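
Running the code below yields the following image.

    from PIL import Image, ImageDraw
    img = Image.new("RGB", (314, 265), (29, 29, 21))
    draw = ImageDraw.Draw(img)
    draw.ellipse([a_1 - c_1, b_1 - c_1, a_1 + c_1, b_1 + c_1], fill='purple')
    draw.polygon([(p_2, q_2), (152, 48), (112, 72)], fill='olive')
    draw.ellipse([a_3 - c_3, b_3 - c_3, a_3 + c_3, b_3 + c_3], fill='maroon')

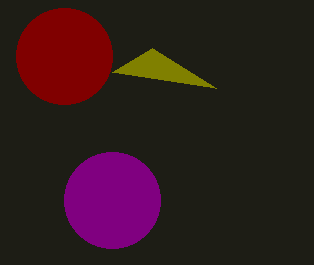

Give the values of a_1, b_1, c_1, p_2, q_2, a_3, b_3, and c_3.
a_1 = 112; b_1 = 200; c_1 = 48; p_2 = 216; q_2 = 88; a_3 = 64; b_3 = 56; c_3 = 48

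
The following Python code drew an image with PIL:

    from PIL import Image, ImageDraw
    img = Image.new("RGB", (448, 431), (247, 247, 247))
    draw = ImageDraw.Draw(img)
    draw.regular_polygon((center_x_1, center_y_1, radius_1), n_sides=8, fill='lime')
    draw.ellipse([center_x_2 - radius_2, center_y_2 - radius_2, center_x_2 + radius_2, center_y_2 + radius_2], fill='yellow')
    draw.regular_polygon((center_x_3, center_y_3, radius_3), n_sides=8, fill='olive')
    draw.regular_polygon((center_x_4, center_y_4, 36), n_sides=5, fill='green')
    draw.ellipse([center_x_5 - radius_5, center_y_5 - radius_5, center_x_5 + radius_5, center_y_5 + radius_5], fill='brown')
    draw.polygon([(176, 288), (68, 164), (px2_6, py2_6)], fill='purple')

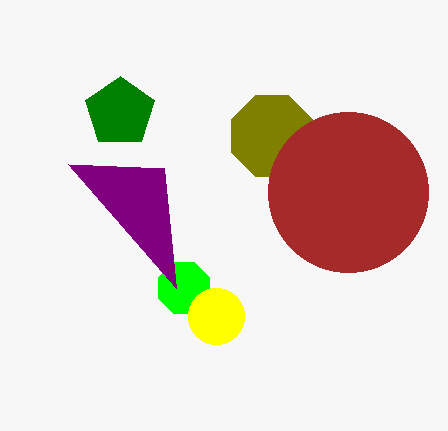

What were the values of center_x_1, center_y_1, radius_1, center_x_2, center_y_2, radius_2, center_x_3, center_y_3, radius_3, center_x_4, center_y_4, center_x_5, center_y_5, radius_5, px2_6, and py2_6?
center_x_1 = 184, center_y_1 = 288, radius_1 = 28, center_x_2 = 216, center_y_2 = 316, radius_2 = 28, center_x_3 = 272, center_y_3 = 136, radius_3 = 44, center_x_4 = 120, center_y_4 = 112, center_x_5 = 348, center_y_5 = 192, radius_5 = 80, px2_6 = 164, py2_6 = 168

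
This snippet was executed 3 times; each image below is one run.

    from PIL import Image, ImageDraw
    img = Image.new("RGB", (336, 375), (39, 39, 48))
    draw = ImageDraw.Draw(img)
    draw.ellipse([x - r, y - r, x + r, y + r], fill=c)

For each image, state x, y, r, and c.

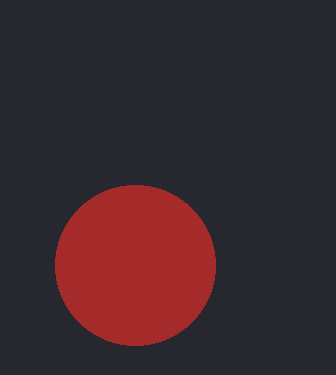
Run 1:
x = 135, y = 265, r = 80, c = 'brown'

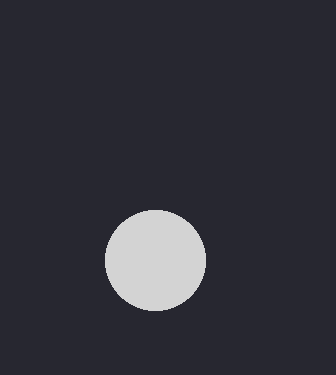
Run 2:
x = 155; y = 260; r = 50; c = 'lightgray'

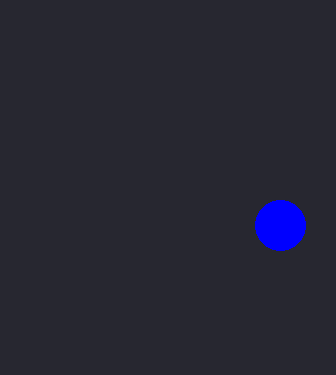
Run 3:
x = 280
y = 225
r = 25
c = 'blue'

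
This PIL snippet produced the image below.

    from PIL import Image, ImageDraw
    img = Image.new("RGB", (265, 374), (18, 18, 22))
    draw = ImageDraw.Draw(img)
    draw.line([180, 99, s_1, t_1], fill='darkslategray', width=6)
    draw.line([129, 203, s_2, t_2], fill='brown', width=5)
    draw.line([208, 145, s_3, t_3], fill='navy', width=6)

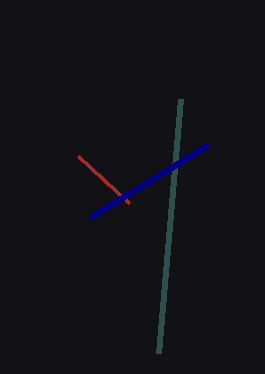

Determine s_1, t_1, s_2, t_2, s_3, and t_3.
s_1 = 158
t_1 = 353
s_2 = 78
t_2 = 156
s_3 = 89
t_3 = 218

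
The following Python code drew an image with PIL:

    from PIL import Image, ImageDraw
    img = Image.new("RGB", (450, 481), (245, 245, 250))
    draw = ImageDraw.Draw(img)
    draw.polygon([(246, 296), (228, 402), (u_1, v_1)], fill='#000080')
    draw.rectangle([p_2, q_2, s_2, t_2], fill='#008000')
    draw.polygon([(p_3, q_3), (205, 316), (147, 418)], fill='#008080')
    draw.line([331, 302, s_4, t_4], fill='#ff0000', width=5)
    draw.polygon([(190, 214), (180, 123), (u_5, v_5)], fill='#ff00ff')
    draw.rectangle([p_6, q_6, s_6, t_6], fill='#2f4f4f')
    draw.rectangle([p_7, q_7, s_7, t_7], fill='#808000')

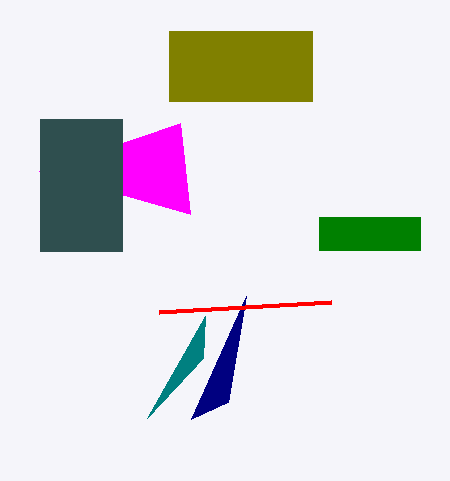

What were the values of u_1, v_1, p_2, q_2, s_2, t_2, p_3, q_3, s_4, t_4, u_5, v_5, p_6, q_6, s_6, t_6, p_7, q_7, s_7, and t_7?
u_1 = 191
v_1 = 419
p_2 = 319
q_2 = 217
s_2 = 420
t_2 = 250
p_3 = 203
q_3 = 358
s_4 = 159
t_4 = 312
u_5 = 39
v_5 = 171
p_6 = 40
q_6 = 119
s_6 = 122
t_6 = 251
p_7 = 169
q_7 = 31
s_7 = 312
t_7 = 101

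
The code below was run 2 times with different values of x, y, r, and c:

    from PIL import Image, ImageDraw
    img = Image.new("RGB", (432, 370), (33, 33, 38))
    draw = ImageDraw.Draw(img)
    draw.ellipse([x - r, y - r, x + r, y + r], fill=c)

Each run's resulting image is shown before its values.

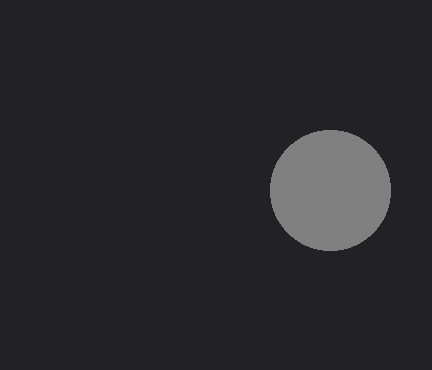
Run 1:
x = 330
y = 190
r = 60
c = 'gray'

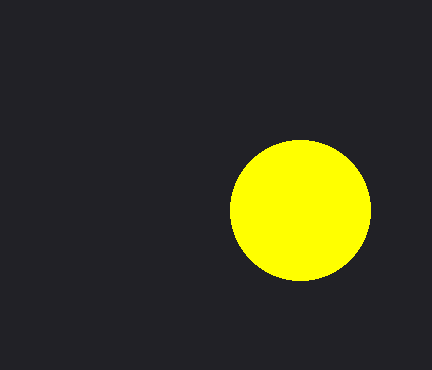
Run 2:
x = 300; y = 210; r = 70; c = 'yellow'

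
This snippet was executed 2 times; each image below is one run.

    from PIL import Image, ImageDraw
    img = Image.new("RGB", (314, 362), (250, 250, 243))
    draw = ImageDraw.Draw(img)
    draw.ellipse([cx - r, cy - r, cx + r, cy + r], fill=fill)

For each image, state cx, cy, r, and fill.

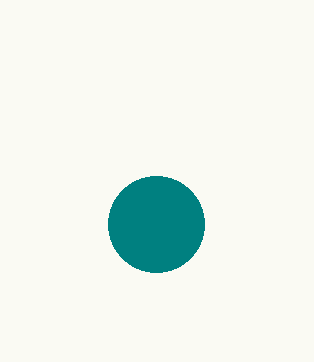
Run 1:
cx = 156
cy = 224
r = 48
fill = 'teal'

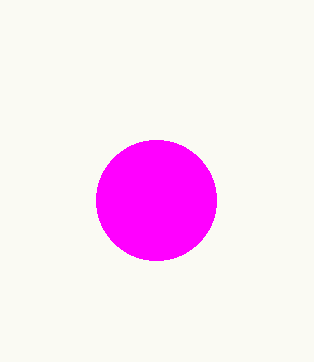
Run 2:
cx = 156; cy = 200; r = 60; fill = 'magenta'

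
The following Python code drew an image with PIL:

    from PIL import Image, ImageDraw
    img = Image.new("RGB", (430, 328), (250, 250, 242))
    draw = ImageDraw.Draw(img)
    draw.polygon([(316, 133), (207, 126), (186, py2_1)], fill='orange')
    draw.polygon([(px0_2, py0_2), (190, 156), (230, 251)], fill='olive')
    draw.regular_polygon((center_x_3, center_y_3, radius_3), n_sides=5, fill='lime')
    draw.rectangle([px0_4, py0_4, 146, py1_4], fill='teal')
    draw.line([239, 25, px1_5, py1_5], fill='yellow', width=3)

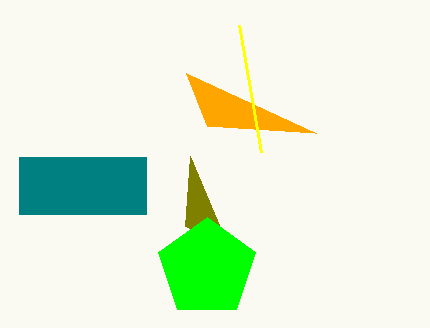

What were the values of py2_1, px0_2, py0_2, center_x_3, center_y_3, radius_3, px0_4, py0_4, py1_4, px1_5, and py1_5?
py2_1 = 73, px0_2 = 185, py0_2 = 226, center_x_3 = 207, center_y_3 = 268, radius_3 = 51, px0_4 = 19, py0_4 = 157, py1_4 = 214, px1_5 = 261, py1_5 = 152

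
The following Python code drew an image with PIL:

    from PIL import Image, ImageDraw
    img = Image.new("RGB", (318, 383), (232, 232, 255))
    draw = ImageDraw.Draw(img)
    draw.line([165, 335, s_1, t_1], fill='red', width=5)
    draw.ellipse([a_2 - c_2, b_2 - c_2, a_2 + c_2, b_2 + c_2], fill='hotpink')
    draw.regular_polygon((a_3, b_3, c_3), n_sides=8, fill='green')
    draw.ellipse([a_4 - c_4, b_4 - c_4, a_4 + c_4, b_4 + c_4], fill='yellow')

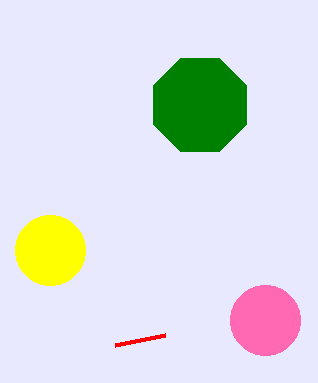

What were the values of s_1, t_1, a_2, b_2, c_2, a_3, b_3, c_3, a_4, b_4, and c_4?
s_1 = 115, t_1 = 345, a_2 = 265, b_2 = 320, c_2 = 35, a_3 = 200, b_3 = 105, c_3 = 50, a_4 = 50, b_4 = 250, c_4 = 35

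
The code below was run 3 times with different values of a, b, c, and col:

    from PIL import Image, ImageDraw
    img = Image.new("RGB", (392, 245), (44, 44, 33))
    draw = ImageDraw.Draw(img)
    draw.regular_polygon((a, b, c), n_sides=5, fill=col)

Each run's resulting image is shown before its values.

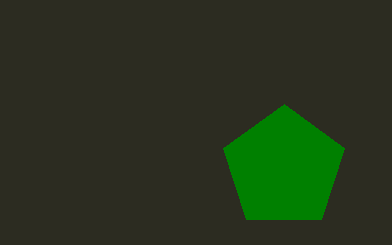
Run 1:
a = 284; b = 168; c = 64; col = 'green'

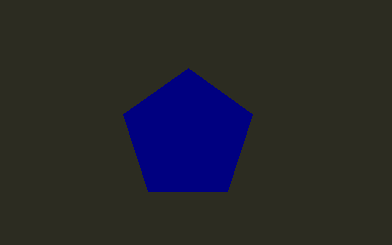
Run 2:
a = 188; b = 136; c = 68; col = 'navy'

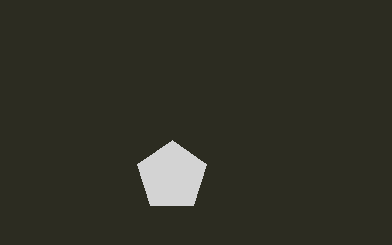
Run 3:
a = 172, b = 176, c = 36, col = 'lightgray'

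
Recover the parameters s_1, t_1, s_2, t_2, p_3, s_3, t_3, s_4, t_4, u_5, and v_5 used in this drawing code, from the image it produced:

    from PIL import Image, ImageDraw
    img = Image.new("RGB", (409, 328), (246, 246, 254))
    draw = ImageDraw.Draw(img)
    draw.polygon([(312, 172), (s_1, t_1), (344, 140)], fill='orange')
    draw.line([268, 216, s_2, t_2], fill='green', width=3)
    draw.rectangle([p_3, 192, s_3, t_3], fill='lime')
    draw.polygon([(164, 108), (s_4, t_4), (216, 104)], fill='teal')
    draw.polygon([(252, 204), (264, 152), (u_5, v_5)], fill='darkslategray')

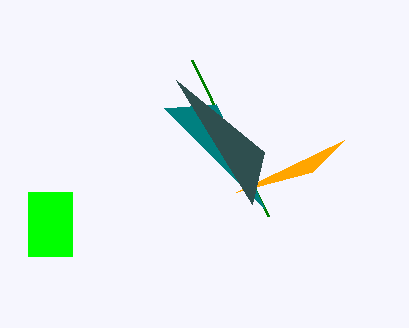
s_1 = 236, t_1 = 192, s_2 = 192, t_2 = 60, p_3 = 28, s_3 = 72, t_3 = 256, s_4 = 264, t_4 = 208, u_5 = 176, v_5 = 80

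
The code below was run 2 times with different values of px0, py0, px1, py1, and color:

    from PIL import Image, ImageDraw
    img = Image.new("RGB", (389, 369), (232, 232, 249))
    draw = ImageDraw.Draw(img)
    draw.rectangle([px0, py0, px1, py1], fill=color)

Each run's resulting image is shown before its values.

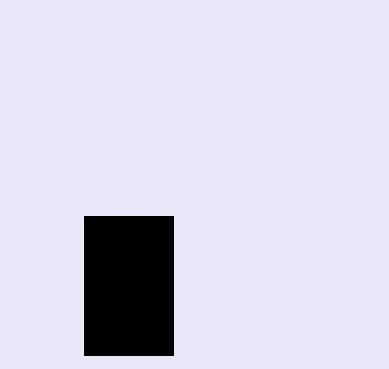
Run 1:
px0 = 84; py0 = 216; px1 = 173; py1 = 355; color = 'black'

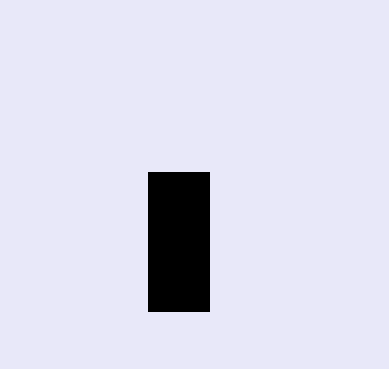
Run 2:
px0 = 148, py0 = 172, px1 = 209, py1 = 311, color = 'black'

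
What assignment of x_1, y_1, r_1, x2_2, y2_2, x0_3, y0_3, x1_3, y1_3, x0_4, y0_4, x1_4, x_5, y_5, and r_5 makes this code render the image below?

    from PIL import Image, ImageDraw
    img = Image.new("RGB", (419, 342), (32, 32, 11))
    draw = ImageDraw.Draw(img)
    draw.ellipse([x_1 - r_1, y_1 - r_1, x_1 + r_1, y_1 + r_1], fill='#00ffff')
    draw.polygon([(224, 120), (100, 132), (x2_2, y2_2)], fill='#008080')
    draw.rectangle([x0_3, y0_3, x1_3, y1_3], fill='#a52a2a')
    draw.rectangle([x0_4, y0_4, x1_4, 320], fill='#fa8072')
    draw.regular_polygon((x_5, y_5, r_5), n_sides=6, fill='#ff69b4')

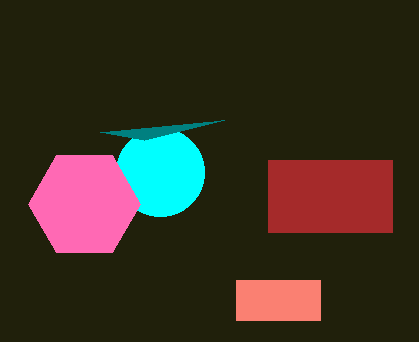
x_1 = 160, y_1 = 172, r_1 = 44, x2_2 = 144, y2_2 = 140, x0_3 = 268, y0_3 = 160, x1_3 = 392, y1_3 = 232, x0_4 = 236, y0_4 = 280, x1_4 = 320, x_5 = 84, y_5 = 204, r_5 = 56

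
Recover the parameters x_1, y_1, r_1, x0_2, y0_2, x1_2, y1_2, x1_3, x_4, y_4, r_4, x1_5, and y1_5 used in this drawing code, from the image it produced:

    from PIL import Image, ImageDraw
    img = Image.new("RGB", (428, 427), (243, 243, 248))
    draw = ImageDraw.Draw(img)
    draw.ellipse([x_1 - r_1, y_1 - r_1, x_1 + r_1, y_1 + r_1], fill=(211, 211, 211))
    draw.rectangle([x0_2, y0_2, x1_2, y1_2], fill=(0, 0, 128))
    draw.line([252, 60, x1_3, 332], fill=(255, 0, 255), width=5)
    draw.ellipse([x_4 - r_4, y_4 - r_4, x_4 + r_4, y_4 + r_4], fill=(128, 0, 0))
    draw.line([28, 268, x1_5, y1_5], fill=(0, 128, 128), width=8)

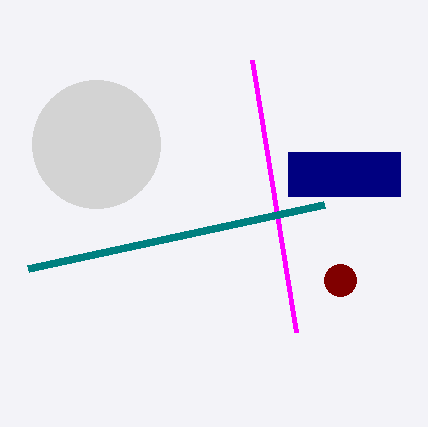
x_1 = 96, y_1 = 144, r_1 = 64, x0_2 = 288, y0_2 = 152, x1_2 = 400, y1_2 = 196, x1_3 = 296, x_4 = 340, y_4 = 280, r_4 = 16, x1_5 = 324, y1_5 = 204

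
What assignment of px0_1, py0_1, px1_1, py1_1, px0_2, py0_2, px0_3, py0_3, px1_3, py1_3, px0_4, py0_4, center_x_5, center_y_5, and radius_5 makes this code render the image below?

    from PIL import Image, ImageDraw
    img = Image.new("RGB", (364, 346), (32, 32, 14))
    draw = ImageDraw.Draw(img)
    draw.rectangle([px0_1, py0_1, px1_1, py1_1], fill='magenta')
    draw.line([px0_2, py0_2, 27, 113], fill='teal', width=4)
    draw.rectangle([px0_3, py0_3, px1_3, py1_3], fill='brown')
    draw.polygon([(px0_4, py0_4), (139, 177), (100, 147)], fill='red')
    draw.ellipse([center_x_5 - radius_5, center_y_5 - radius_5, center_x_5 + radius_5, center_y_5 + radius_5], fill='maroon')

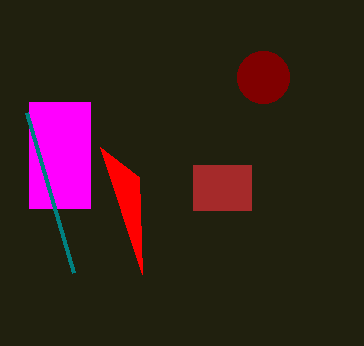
px0_1 = 29
py0_1 = 102
px1_1 = 90
py1_1 = 208
px0_2 = 74
py0_2 = 273
px0_3 = 193
py0_3 = 165
px1_3 = 251
py1_3 = 210
px0_4 = 142
py0_4 = 274
center_x_5 = 263
center_y_5 = 77
radius_5 = 26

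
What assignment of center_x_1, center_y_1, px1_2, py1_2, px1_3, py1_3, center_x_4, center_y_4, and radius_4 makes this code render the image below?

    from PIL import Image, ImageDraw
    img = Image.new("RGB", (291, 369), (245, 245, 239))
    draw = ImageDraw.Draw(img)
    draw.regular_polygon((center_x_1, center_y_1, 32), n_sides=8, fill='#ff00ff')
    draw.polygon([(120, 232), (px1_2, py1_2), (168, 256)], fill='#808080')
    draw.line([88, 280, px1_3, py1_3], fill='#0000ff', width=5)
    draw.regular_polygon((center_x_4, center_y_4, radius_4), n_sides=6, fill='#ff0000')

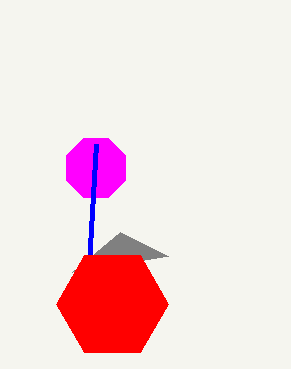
center_x_1 = 96; center_y_1 = 168; px1_2 = 72; py1_2 = 272; px1_3 = 96; py1_3 = 144; center_x_4 = 112; center_y_4 = 304; radius_4 = 56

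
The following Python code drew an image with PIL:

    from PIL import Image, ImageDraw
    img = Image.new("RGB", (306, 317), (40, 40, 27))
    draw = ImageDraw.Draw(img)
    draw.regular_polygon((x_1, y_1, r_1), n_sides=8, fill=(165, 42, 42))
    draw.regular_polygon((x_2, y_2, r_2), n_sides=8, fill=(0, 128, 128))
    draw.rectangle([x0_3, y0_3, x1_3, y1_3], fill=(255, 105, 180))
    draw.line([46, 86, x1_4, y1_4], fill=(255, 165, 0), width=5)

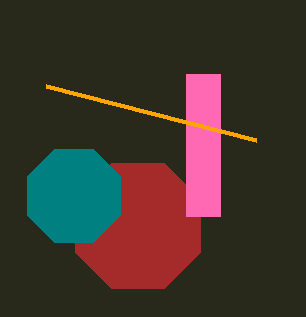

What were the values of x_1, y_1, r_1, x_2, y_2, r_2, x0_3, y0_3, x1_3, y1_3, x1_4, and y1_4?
x_1 = 138
y_1 = 226
r_1 = 68
x_2 = 74
y_2 = 196
r_2 = 50
x0_3 = 186
y0_3 = 74
x1_3 = 220
y1_3 = 216
x1_4 = 256
y1_4 = 140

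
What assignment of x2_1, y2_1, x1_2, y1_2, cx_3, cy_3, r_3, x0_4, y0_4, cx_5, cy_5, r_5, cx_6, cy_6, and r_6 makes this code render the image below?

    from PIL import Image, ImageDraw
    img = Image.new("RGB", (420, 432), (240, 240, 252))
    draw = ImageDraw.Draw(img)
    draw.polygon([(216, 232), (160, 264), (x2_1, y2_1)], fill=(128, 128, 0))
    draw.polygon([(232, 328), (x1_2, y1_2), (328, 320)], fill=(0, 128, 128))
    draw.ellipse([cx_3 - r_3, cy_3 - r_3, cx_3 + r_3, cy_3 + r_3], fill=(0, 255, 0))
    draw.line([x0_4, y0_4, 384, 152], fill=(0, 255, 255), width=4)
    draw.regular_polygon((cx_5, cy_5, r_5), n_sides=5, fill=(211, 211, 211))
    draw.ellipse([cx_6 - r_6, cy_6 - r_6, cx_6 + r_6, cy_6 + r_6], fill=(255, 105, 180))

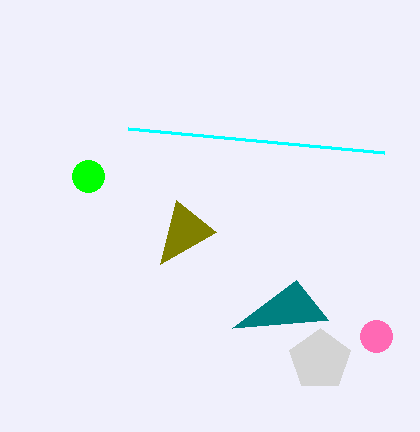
x2_1 = 176
y2_1 = 200
x1_2 = 296
y1_2 = 280
cx_3 = 88
cy_3 = 176
r_3 = 16
x0_4 = 128
y0_4 = 128
cx_5 = 320
cy_5 = 360
r_5 = 32
cx_6 = 376
cy_6 = 336
r_6 = 16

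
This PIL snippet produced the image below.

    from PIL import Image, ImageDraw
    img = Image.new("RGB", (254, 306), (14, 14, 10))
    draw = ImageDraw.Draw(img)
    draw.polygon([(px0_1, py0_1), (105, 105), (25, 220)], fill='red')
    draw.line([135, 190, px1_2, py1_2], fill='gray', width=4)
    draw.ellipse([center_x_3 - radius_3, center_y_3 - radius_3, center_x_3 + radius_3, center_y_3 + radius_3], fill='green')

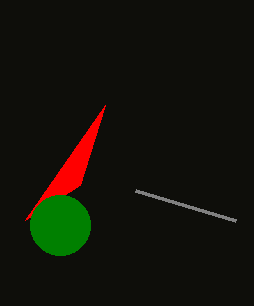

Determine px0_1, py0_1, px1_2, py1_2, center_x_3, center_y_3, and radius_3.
px0_1 = 80, py0_1 = 185, px1_2 = 235, py1_2 = 220, center_x_3 = 60, center_y_3 = 225, radius_3 = 30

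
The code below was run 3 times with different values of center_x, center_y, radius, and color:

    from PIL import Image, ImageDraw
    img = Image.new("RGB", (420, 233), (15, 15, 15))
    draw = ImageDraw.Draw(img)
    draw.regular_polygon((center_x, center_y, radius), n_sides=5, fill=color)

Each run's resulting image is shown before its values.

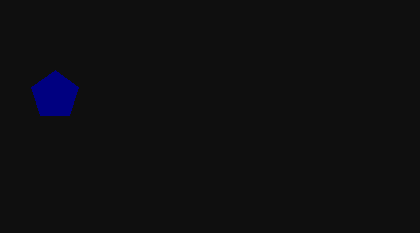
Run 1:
center_x = 55; center_y = 95; radius = 25; color = 'navy'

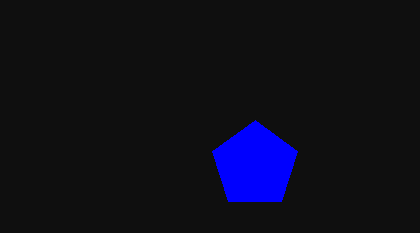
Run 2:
center_x = 255, center_y = 165, radius = 45, color = 'blue'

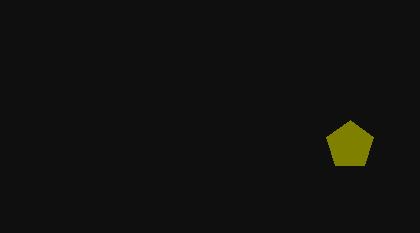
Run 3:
center_x = 350; center_y = 145; radius = 25; color = 'olive'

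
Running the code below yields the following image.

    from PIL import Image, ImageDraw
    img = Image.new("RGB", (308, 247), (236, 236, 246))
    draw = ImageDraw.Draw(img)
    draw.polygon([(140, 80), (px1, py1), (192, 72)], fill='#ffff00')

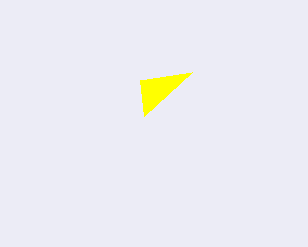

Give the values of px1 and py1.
px1 = 144, py1 = 116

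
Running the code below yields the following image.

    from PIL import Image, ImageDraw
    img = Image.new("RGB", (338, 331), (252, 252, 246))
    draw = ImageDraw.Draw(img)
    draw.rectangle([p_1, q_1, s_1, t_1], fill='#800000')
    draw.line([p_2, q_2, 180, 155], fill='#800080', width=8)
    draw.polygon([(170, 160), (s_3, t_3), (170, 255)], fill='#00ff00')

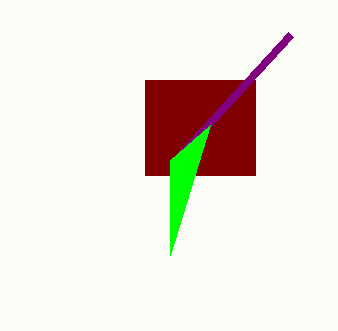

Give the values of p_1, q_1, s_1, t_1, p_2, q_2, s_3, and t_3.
p_1 = 145
q_1 = 80
s_1 = 255
t_1 = 175
p_2 = 290
q_2 = 35
s_3 = 210
t_3 = 125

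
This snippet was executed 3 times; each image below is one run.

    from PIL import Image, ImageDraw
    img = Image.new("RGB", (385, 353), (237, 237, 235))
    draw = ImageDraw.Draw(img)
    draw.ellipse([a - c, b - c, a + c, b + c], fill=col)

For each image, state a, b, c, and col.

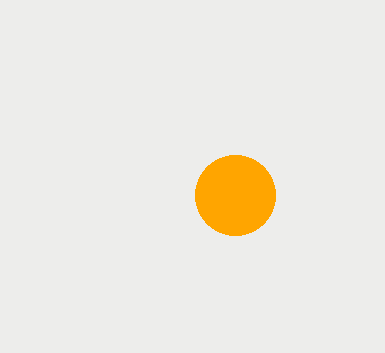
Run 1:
a = 235
b = 195
c = 40
col = 'orange'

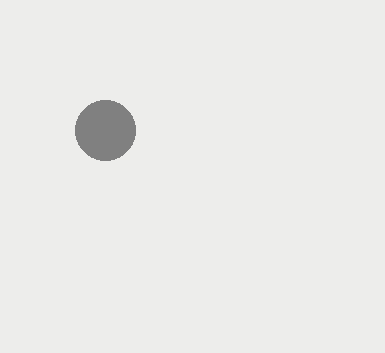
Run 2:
a = 105; b = 130; c = 30; col = 'gray'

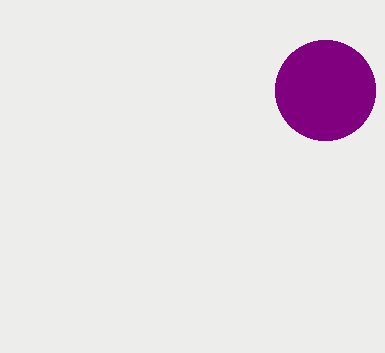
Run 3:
a = 325, b = 90, c = 50, col = 'purple'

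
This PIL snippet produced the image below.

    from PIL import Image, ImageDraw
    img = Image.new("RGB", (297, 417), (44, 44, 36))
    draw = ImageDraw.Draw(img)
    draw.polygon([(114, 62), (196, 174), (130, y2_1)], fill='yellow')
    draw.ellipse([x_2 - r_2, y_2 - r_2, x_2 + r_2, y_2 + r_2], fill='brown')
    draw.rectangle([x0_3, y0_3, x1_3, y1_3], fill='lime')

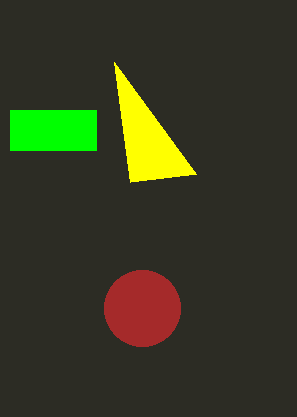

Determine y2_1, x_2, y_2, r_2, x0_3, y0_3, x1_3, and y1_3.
y2_1 = 182
x_2 = 142
y_2 = 308
r_2 = 38
x0_3 = 10
y0_3 = 110
x1_3 = 96
y1_3 = 150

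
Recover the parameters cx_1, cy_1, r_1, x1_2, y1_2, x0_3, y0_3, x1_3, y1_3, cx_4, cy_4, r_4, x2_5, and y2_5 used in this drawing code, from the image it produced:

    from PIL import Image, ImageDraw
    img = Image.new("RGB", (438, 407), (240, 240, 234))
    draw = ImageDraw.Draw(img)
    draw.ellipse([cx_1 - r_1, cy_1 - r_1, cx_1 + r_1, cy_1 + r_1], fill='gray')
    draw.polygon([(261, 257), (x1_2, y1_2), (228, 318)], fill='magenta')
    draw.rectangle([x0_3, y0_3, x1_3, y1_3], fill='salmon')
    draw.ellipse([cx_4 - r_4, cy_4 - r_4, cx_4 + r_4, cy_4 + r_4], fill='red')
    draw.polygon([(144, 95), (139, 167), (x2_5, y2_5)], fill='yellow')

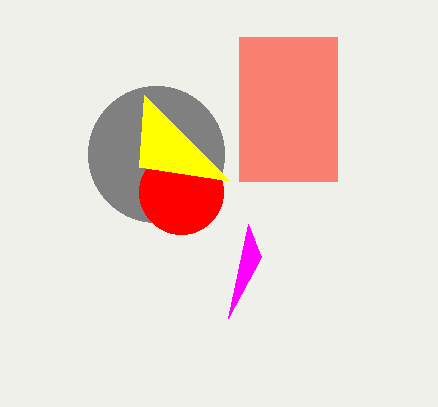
cx_1 = 156
cy_1 = 154
r_1 = 68
x1_2 = 248
y1_2 = 224
x0_3 = 239
y0_3 = 37
x1_3 = 337
y1_3 = 181
cx_4 = 181
cy_4 = 192
r_4 = 42
x2_5 = 230
y2_5 = 181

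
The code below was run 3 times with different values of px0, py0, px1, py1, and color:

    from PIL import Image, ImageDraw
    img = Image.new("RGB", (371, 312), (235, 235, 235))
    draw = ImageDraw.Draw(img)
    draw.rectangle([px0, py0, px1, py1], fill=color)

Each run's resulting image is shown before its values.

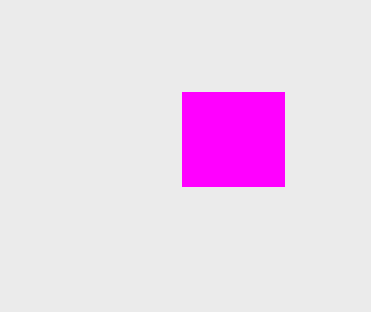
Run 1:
px0 = 182, py0 = 92, px1 = 284, py1 = 186, color = 'magenta'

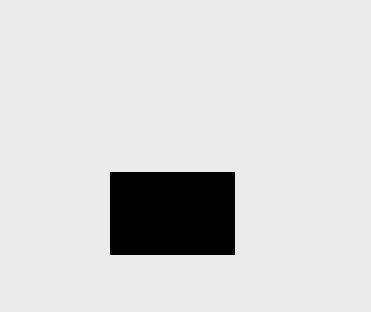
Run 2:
px0 = 110, py0 = 172, px1 = 234, py1 = 254, color = 'black'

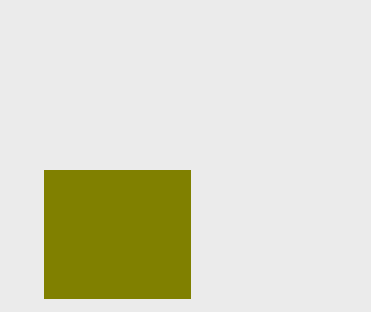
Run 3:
px0 = 44; py0 = 170; px1 = 190; py1 = 298; color = 'olive'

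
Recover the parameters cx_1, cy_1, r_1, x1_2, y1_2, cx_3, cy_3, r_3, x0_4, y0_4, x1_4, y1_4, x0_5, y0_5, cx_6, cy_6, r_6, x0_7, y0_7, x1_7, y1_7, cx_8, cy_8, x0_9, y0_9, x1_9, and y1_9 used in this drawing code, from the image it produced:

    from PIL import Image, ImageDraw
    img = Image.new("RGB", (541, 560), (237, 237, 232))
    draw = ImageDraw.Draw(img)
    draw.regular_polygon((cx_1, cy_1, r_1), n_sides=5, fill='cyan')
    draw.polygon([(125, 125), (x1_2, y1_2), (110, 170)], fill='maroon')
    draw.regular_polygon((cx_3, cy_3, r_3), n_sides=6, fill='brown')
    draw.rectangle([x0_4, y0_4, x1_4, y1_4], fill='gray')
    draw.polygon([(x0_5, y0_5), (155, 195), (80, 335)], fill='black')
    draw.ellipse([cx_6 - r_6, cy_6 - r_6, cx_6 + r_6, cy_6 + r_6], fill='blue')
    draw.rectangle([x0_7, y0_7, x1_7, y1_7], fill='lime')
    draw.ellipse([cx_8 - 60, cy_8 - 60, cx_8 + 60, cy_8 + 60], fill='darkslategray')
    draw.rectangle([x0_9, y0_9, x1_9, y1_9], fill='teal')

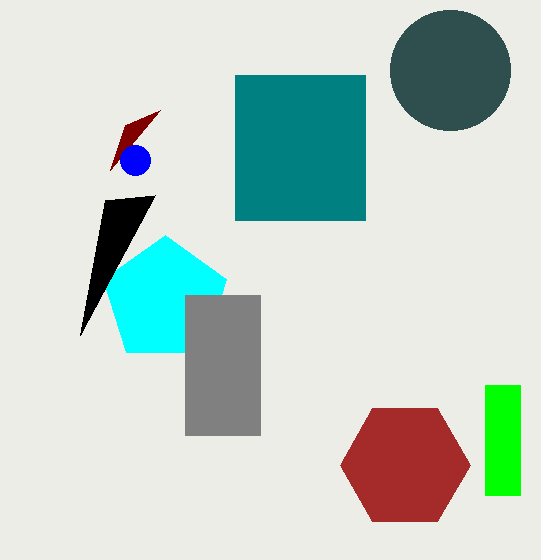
cx_1 = 165
cy_1 = 300
r_1 = 65
x1_2 = 160
y1_2 = 110
cx_3 = 405
cy_3 = 465
r_3 = 65
x0_4 = 185
y0_4 = 295
x1_4 = 260
y1_4 = 435
x0_5 = 105
y0_5 = 200
cx_6 = 135
cy_6 = 160
r_6 = 15
x0_7 = 485
y0_7 = 385
x1_7 = 520
y1_7 = 495
cx_8 = 450
cy_8 = 70
x0_9 = 235
y0_9 = 75
x1_9 = 365
y1_9 = 220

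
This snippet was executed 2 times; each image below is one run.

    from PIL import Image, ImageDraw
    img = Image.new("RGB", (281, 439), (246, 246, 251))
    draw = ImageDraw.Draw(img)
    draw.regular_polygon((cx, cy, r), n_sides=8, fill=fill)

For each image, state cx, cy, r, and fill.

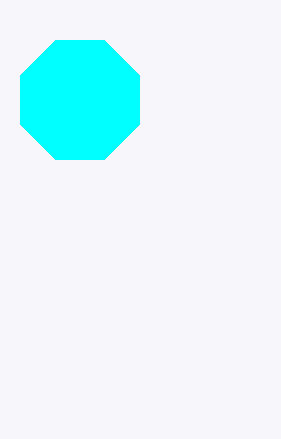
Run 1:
cx = 80
cy = 100
r = 64
fill = 'cyan'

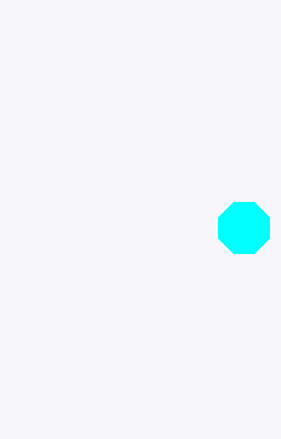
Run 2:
cx = 244, cy = 228, r = 28, fill = 'cyan'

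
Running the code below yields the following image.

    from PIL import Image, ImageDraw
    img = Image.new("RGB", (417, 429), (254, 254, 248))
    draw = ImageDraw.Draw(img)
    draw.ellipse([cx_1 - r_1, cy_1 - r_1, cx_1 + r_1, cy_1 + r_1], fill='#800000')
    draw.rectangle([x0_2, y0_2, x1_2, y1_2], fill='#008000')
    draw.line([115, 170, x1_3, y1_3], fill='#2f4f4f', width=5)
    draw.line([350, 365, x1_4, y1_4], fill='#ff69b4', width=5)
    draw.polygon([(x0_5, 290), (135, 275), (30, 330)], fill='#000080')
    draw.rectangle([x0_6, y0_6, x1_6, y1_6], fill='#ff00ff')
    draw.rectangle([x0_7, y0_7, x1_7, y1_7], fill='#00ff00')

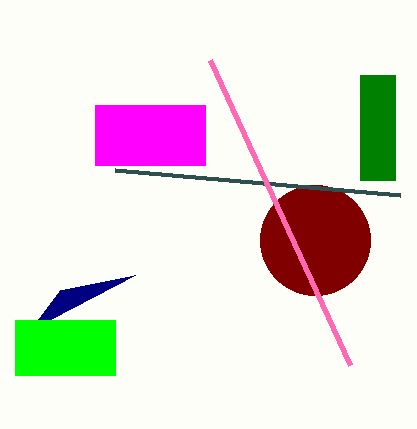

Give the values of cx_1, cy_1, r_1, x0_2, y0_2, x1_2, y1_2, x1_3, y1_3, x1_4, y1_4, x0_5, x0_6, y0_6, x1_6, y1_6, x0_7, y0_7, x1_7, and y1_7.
cx_1 = 315
cy_1 = 240
r_1 = 55
x0_2 = 360
y0_2 = 75
x1_2 = 395
y1_2 = 180
x1_3 = 400
y1_3 = 195
x1_4 = 210
y1_4 = 60
x0_5 = 60
x0_6 = 95
y0_6 = 105
x1_6 = 205
y1_6 = 165
x0_7 = 15
y0_7 = 320
x1_7 = 115
y1_7 = 375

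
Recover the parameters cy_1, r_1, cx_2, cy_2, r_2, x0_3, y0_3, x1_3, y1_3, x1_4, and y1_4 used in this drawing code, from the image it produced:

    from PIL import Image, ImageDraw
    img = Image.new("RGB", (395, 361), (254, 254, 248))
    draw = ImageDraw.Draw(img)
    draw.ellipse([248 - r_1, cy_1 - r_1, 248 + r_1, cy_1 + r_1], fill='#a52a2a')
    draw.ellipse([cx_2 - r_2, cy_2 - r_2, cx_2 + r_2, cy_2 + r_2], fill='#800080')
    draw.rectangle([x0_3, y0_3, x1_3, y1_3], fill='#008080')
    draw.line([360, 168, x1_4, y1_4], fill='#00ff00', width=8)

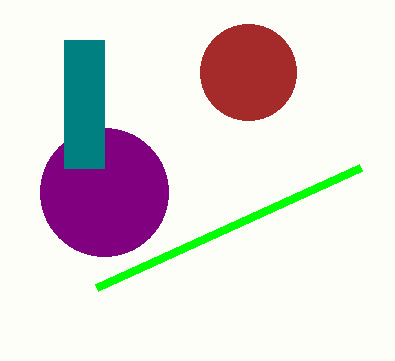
cy_1 = 72, r_1 = 48, cx_2 = 104, cy_2 = 192, r_2 = 64, x0_3 = 64, y0_3 = 40, x1_3 = 104, y1_3 = 168, x1_4 = 96, y1_4 = 288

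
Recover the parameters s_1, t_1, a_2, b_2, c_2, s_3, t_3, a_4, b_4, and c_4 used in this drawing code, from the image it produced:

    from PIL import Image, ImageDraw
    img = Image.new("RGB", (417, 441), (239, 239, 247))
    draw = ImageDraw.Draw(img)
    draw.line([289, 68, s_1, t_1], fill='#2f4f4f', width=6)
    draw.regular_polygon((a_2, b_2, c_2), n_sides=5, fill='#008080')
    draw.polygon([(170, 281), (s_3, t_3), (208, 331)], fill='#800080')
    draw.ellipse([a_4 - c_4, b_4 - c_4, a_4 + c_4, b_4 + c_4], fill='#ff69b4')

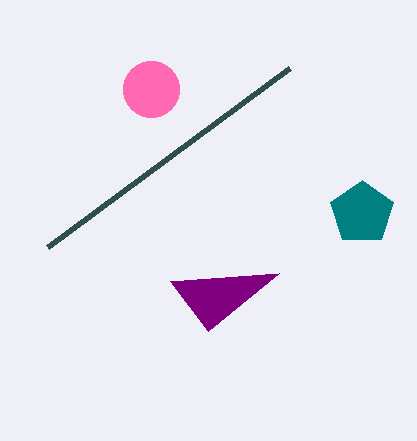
s_1 = 47
t_1 = 247
a_2 = 362
b_2 = 213
c_2 = 33
s_3 = 279
t_3 = 273
a_4 = 151
b_4 = 89
c_4 = 28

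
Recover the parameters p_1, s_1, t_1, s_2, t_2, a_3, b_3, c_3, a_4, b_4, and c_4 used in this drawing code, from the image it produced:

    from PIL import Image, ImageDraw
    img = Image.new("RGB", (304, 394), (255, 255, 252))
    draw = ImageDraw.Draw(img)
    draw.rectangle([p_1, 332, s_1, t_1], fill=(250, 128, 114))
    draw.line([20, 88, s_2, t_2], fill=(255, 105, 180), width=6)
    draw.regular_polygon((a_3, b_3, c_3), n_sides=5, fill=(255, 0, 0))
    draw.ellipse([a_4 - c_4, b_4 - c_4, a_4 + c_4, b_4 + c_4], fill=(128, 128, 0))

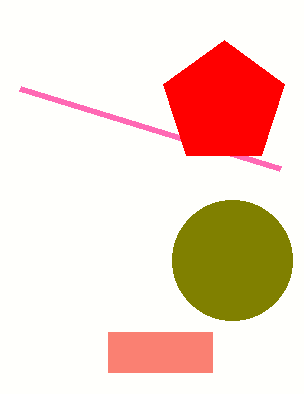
p_1 = 108
s_1 = 212
t_1 = 372
s_2 = 280
t_2 = 168
a_3 = 224
b_3 = 104
c_3 = 64
a_4 = 232
b_4 = 260
c_4 = 60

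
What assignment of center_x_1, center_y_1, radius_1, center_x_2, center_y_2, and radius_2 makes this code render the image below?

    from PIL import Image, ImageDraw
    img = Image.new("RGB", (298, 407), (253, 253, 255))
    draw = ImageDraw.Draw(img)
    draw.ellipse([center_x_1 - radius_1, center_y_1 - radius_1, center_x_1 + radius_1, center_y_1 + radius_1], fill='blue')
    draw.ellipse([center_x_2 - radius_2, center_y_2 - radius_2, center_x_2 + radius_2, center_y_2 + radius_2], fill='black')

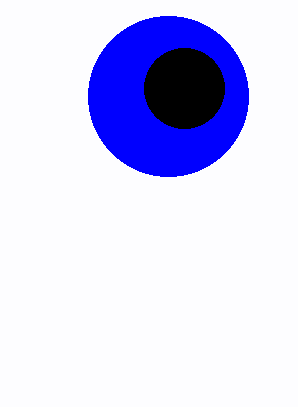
center_x_1 = 168; center_y_1 = 96; radius_1 = 80; center_x_2 = 184; center_y_2 = 88; radius_2 = 40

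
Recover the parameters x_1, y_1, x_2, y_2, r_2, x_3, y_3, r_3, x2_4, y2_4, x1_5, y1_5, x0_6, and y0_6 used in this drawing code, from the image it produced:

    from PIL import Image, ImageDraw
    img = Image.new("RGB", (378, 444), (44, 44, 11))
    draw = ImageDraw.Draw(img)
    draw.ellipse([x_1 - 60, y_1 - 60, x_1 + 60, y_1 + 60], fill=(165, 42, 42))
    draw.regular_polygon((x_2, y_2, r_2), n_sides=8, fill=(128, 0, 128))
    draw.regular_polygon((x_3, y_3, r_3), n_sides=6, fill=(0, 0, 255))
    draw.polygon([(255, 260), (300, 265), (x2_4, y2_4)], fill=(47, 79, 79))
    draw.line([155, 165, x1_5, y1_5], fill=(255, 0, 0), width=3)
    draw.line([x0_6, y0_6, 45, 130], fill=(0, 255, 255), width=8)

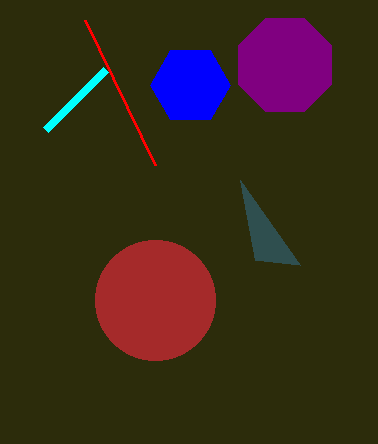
x_1 = 155
y_1 = 300
x_2 = 285
y_2 = 65
r_2 = 50
x_3 = 190
y_3 = 85
r_3 = 40
x2_4 = 240
y2_4 = 180
x1_5 = 85
y1_5 = 20
x0_6 = 105
y0_6 = 70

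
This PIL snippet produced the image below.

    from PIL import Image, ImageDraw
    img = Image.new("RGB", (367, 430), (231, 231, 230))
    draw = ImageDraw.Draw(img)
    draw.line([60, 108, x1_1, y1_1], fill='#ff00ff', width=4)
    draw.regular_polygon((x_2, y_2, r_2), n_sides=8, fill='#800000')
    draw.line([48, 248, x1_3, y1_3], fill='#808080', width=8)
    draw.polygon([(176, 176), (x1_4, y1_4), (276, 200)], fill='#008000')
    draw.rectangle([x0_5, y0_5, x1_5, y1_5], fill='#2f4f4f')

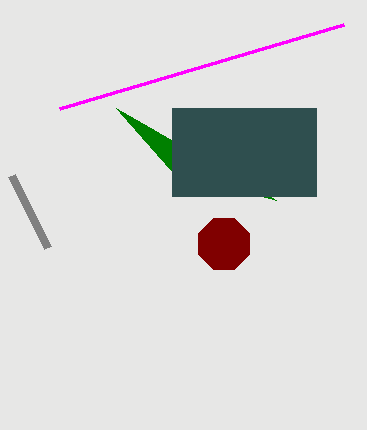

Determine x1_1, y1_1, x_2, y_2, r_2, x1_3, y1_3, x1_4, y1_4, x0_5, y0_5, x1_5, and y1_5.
x1_1 = 344; y1_1 = 24; x_2 = 224; y_2 = 244; r_2 = 28; x1_3 = 12; y1_3 = 176; x1_4 = 116; y1_4 = 108; x0_5 = 172; y0_5 = 108; x1_5 = 316; y1_5 = 196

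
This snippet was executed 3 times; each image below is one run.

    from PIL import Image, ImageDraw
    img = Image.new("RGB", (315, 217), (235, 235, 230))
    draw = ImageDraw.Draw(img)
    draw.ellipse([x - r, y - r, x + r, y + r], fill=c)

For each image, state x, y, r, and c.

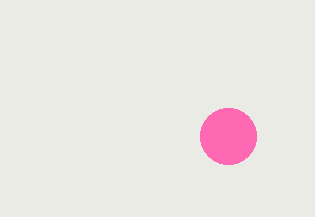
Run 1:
x = 228; y = 136; r = 28; c = 'hotpink'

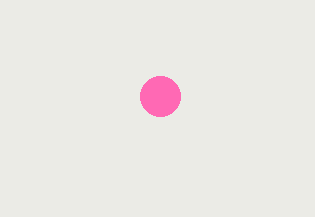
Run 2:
x = 160, y = 96, r = 20, c = 'hotpink'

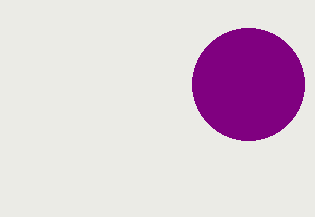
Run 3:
x = 248
y = 84
r = 56
c = 'purple'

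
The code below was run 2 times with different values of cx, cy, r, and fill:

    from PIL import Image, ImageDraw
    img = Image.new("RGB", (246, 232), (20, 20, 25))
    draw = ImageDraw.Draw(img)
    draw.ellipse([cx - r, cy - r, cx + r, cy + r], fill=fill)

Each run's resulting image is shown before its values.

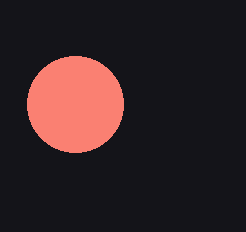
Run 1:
cx = 75; cy = 104; r = 48; fill = 'salmon'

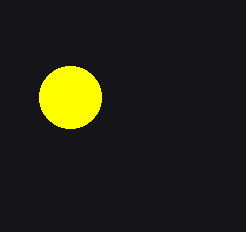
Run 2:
cx = 70
cy = 97
r = 31
fill = 'yellow'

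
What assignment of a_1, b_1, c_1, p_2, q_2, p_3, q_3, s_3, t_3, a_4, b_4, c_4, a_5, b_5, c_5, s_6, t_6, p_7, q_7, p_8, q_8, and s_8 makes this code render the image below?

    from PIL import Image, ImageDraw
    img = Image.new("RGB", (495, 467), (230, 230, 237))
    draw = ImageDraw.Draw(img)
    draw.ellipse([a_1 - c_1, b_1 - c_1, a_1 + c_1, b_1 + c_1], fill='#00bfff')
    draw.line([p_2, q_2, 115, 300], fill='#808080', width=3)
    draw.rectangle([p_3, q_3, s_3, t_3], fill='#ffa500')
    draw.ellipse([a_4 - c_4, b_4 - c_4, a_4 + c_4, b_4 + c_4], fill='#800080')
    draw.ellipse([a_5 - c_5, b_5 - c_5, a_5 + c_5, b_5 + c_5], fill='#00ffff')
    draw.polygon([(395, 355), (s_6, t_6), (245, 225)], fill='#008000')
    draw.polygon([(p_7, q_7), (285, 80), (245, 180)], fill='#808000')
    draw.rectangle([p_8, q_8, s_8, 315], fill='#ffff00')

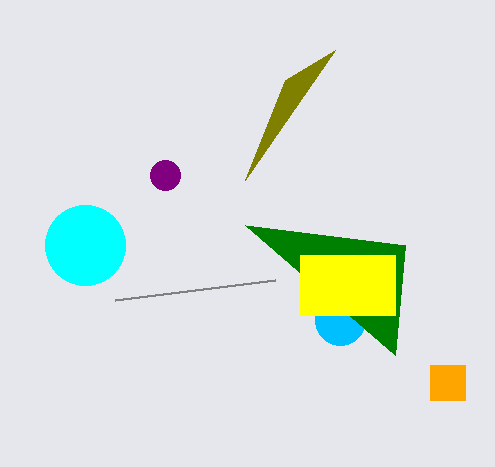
a_1 = 340
b_1 = 320
c_1 = 25
p_2 = 275
q_2 = 280
p_3 = 430
q_3 = 365
s_3 = 465
t_3 = 400
a_4 = 165
b_4 = 175
c_4 = 15
a_5 = 85
b_5 = 245
c_5 = 40
s_6 = 405
t_6 = 245
p_7 = 335
q_7 = 50
p_8 = 300
q_8 = 255
s_8 = 395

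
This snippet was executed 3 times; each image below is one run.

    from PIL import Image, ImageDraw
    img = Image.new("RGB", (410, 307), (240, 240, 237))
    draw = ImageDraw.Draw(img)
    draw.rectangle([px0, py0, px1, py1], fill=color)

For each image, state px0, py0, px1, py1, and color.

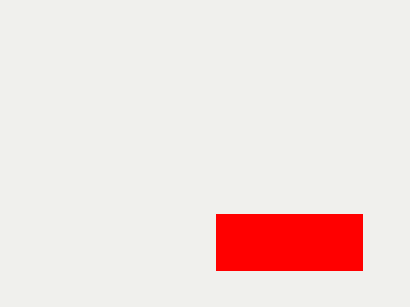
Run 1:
px0 = 216
py0 = 214
px1 = 362
py1 = 270
color = 'red'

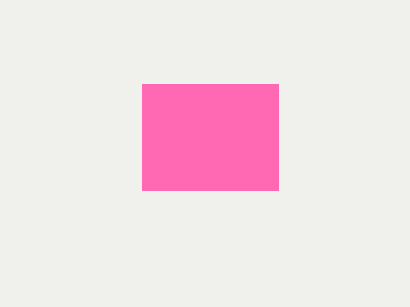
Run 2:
px0 = 142, py0 = 84, px1 = 278, py1 = 190, color = 'hotpink'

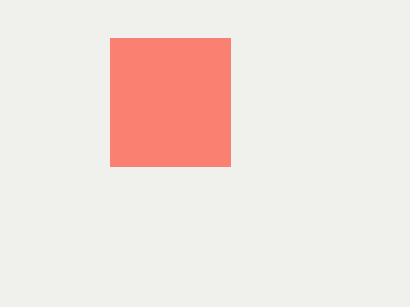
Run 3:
px0 = 110
py0 = 38
px1 = 230
py1 = 166
color = 'salmon'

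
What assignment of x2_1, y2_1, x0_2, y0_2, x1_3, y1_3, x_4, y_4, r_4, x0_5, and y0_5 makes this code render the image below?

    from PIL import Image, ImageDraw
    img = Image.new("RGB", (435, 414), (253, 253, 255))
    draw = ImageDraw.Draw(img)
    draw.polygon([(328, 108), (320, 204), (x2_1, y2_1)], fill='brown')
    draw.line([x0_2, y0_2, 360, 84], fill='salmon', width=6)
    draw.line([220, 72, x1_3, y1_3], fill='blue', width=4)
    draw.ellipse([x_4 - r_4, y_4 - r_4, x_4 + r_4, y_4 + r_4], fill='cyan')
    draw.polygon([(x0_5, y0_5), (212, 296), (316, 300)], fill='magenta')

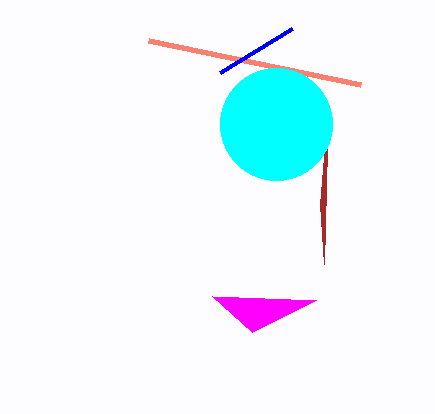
x2_1 = 324
y2_1 = 264
x0_2 = 148
y0_2 = 40
x1_3 = 292
y1_3 = 28
x_4 = 276
y_4 = 124
r_4 = 56
x0_5 = 252
y0_5 = 332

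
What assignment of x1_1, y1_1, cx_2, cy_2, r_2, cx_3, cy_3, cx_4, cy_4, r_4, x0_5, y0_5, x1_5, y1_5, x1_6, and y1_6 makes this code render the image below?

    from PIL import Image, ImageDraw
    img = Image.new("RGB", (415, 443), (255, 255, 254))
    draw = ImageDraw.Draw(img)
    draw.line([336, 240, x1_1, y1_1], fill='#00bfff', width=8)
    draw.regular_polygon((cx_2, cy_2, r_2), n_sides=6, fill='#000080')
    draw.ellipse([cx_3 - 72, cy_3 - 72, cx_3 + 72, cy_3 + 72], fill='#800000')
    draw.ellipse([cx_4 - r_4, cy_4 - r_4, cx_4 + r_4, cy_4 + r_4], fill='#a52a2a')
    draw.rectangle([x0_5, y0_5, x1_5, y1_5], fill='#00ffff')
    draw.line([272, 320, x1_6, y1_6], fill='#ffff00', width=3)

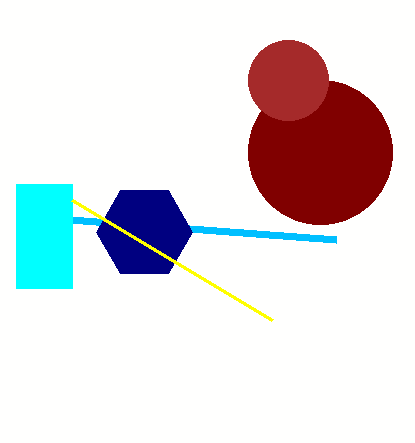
x1_1 = 16, y1_1 = 216, cx_2 = 144, cy_2 = 232, r_2 = 48, cx_3 = 320, cy_3 = 152, cx_4 = 288, cy_4 = 80, r_4 = 40, x0_5 = 16, y0_5 = 184, x1_5 = 72, y1_5 = 288, x1_6 = 72, y1_6 = 200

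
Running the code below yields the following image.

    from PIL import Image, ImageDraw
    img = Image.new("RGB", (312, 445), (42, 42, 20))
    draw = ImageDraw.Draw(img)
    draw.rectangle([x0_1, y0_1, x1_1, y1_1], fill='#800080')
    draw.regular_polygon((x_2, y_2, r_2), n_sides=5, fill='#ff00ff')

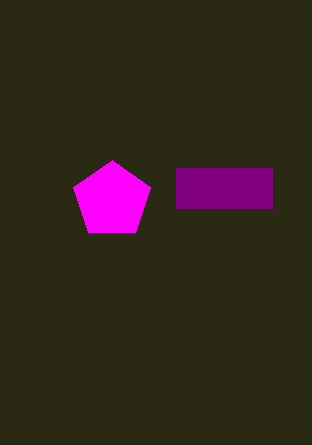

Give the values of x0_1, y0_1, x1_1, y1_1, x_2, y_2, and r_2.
x0_1 = 176
y0_1 = 168
x1_1 = 272
y1_1 = 208
x_2 = 112
y_2 = 200
r_2 = 40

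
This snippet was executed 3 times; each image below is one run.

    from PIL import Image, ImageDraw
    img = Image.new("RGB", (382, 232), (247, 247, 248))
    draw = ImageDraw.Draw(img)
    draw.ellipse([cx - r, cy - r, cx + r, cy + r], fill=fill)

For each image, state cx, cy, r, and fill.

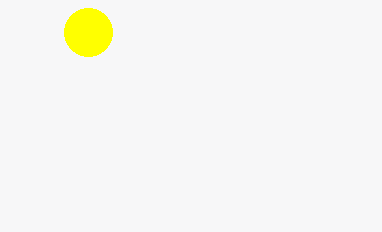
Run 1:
cx = 88, cy = 32, r = 24, fill = 'yellow'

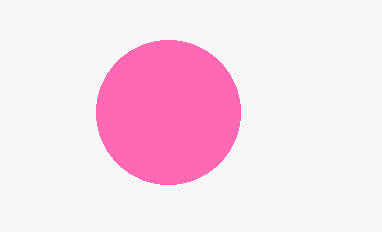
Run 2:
cx = 168, cy = 112, r = 72, fill = 'hotpink'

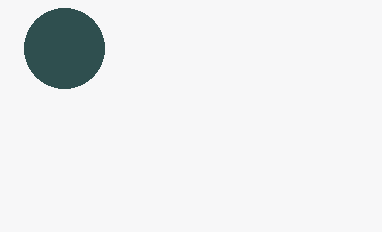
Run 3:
cx = 64; cy = 48; r = 40; fill = 'darkslategray'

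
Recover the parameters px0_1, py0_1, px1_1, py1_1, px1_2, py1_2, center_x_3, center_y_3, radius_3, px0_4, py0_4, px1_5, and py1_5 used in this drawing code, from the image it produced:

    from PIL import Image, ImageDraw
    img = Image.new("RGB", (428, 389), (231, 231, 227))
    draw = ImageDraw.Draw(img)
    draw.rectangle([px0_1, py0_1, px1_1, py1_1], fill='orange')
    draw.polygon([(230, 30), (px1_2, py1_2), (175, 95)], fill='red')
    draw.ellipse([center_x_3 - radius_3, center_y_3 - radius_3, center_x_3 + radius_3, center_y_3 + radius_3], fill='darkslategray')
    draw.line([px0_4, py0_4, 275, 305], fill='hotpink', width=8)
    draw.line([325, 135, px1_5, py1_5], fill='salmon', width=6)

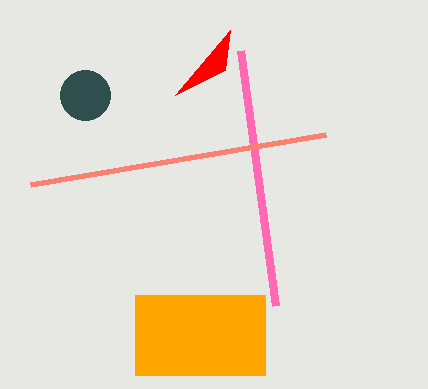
px0_1 = 135; py0_1 = 295; px1_1 = 265; py1_1 = 375; px1_2 = 225; py1_2 = 70; center_x_3 = 85; center_y_3 = 95; radius_3 = 25; px0_4 = 240; py0_4 = 50; px1_5 = 30; py1_5 = 185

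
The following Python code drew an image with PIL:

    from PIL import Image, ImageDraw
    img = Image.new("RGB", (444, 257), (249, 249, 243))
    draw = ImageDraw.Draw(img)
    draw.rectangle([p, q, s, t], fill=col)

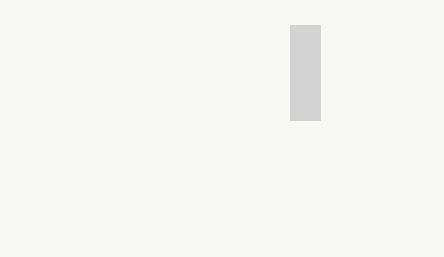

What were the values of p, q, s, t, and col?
p = 290
q = 25
s = 320
t = 120
col = 'lightgray'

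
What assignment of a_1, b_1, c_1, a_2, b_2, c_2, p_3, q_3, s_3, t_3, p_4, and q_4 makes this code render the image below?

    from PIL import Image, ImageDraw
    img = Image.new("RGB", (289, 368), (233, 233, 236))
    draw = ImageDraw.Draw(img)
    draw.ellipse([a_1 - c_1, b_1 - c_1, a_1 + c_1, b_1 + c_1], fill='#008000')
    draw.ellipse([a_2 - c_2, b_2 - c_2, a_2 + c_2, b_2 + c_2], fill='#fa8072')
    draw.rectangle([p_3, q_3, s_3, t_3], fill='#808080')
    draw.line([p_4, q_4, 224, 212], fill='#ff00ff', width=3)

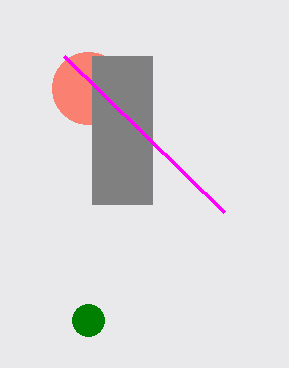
a_1 = 88, b_1 = 320, c_1 = 16, a_2 = 88, b_2 = 88, c_2 = 36, p_3 = 92, q_3 = 56, s_3 = 152, t_3 = 204, p_4 = 64, q_4 = 56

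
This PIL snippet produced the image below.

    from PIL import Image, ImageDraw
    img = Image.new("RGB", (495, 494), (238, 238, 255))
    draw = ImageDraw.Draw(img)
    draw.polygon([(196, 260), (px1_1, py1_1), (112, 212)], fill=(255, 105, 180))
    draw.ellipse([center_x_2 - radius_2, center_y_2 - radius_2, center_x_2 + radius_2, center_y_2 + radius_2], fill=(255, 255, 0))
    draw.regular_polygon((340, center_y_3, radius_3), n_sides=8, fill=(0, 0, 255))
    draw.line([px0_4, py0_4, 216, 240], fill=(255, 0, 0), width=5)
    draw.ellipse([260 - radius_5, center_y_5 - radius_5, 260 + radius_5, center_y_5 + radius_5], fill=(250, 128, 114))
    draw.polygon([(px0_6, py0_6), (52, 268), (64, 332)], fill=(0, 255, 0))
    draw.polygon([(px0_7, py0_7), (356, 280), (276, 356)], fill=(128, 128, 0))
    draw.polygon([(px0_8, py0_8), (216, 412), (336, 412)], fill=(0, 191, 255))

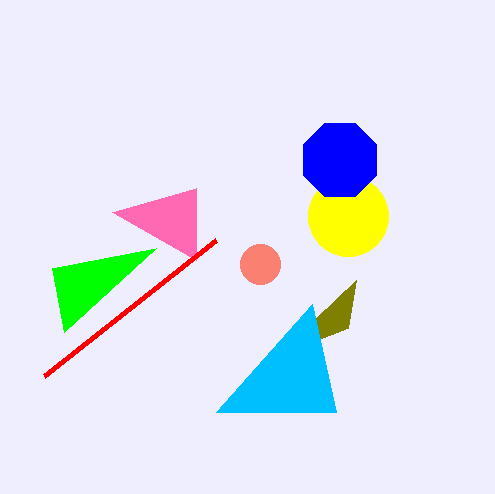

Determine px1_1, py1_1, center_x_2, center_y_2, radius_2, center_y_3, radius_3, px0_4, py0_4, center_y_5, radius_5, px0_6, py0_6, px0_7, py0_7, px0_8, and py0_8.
px1_1 = 196, py1_1 = 188, center_x_2 = 348, center_y_2 = 216, radius_2 = 40, center_y_3 = 160, radius_3 = 40, px0_4 = 44, py0_4 = 376, center_y_5 = 264, radius_5 = 20, px0_6 = 156, py0_6 = 248, px0_7 = 348, py0_7 = 328, px0_8 = 312, py0_8 = 304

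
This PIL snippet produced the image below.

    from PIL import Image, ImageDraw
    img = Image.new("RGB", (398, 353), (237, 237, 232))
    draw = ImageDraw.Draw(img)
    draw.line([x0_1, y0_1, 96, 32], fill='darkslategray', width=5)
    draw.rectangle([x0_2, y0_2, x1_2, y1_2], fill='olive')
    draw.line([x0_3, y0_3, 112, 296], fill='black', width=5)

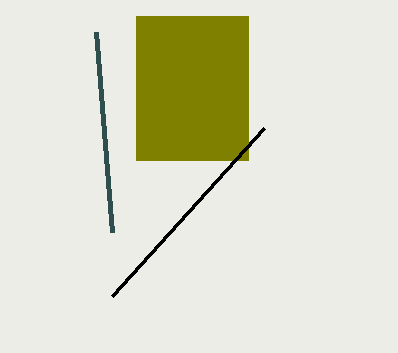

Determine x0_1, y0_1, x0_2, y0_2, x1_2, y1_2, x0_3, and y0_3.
x0_1 = 112, y0_1 = 232, x0_2 = 136, y0_2 = 16, x1_2 = 248, y1_2 = 160, x0_3 = 264, y0_3 = 128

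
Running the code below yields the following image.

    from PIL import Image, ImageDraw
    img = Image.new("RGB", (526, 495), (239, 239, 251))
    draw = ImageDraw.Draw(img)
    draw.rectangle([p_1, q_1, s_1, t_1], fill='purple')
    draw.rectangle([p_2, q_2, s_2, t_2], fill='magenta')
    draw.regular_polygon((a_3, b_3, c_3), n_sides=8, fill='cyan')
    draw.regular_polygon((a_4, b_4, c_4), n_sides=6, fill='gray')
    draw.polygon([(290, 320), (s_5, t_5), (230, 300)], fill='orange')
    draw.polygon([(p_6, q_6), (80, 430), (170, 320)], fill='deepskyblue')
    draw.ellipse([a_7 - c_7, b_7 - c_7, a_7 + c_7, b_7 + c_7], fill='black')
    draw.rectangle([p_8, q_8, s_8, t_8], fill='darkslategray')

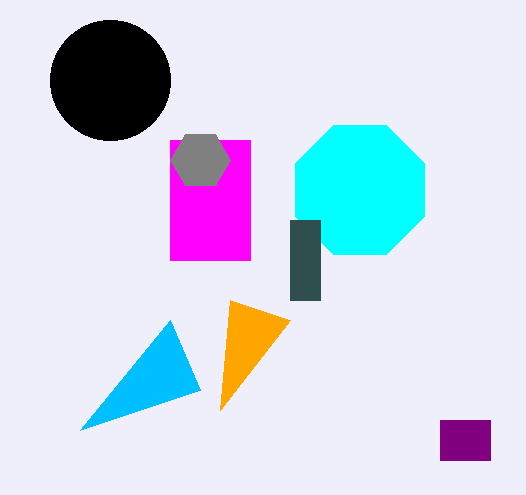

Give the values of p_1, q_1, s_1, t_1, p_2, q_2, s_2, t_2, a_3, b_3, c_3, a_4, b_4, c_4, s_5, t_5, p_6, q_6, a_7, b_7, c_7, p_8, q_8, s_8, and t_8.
p_1 = 440
q_1 = 420
s_1 = 490
t_1 = 460
p_2 = 170
q_2 = 140
s_2 = 250
t_2 = 260
a_3 = 360
b_3 = 190
c_3 = 70
a_4 = 200
b_4 = 160
c_4 = 30
s_5 = 220
t_5 = 410
p_6 = 200
q_6 = 390
a_7 = 110
b_7 = 80
c_7 = 60
p_8 = 290
q_8 = 220
s_8 = 320
t_8 = 300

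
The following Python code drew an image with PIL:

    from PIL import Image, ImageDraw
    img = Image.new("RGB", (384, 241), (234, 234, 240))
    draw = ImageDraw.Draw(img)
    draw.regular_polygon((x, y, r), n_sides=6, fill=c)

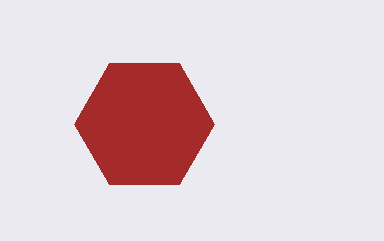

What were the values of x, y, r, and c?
x = 144
y = 124
r = 70
c = 'brown'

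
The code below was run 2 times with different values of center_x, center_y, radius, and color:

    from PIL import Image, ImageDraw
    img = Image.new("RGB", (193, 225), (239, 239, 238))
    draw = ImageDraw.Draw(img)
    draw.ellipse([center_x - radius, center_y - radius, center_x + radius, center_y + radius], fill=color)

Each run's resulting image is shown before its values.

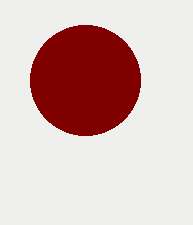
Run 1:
center_x = 85; center_y = 80; radius = 55; color = 'maroon'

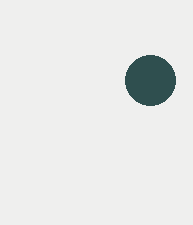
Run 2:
center_x = 150, center_y = 80, radius = 25, color = 'darkslategray'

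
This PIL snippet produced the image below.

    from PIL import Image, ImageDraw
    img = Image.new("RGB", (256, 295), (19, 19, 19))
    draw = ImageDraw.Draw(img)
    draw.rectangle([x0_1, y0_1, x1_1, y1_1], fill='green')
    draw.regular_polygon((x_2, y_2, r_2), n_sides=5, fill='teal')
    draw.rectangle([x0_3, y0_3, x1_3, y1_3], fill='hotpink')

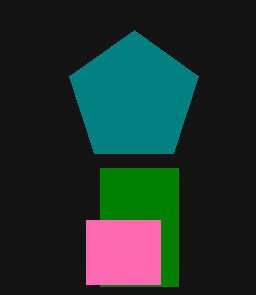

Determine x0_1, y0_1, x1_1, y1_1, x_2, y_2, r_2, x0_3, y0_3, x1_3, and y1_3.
x0_1 = 100, y0_1 = 168, x1_1 = 178, y1_1 = 286, x_2 = 134, y_2 = 98, r_2 = 68, x0_3 = 86, y0_3 = 220, x1_3 = 160, y1_3 = 284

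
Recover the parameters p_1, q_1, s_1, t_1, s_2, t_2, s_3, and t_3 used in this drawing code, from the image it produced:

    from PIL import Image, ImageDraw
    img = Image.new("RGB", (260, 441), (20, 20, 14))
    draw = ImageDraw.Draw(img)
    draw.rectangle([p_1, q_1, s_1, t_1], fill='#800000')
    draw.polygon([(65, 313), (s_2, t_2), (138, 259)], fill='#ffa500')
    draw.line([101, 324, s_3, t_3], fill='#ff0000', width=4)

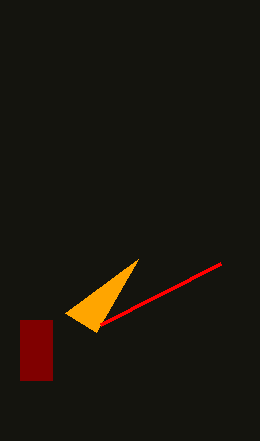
p_1 = 20; q_1 = 320; s_1 = 52; t_1 = 380; s_2 = 96; t_2 = 332; s_3 = 221; t_3 = 263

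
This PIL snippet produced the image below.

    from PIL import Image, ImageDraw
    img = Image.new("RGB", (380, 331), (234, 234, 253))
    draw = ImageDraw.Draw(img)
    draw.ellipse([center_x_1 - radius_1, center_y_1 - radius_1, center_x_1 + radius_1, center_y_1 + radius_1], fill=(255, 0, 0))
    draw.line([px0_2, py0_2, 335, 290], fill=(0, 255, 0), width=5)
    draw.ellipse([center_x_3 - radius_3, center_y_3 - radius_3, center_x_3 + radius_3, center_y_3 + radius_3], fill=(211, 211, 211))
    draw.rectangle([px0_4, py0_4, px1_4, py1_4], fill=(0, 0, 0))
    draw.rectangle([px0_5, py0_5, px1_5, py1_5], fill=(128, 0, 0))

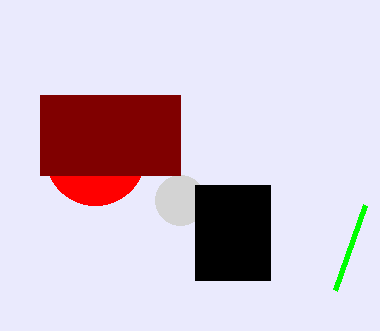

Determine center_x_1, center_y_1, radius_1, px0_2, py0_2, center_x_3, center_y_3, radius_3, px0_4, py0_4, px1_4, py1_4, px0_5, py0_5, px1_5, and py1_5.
center_x_1 = 95, center_y_1 = 155, radius_1 = 50, px0_2 = 365, py0_2 = 205, center_x_3 = 180, center_y_3 = 200, radius_3 = 25, px0_4 = 195, py0_4 = 185, px1_4 = 270, py1_4 = 280, px0_5 = 40, py0_5 = 95, px1_5 = 180, py1_5 = 175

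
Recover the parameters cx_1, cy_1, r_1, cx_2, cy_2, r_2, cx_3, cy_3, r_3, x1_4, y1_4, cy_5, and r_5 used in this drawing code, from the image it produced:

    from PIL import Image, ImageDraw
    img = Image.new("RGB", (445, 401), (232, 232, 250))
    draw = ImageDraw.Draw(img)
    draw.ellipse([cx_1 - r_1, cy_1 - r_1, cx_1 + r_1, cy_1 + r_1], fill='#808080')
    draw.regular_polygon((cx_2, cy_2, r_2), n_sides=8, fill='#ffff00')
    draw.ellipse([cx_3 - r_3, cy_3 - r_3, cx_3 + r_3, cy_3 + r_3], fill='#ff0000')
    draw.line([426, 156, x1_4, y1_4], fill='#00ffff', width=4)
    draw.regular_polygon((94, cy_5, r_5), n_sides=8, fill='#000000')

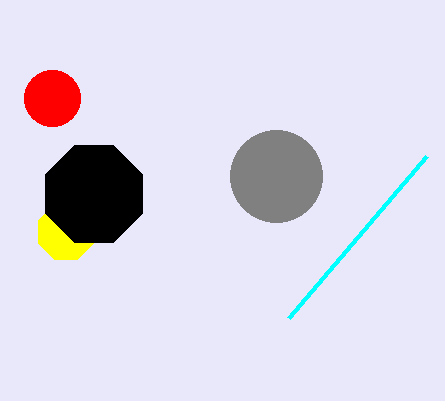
cx_1 = 276
cy_1 = 176
r_1 = 46
cx_2 = 66
cy_2 = 232
r_2 = 30
cx_3 = 52
cy_3 = 98
r_3 = 28
x1_4 = 288
y1_4 = 318
cy_5 = 194
r_5 = 52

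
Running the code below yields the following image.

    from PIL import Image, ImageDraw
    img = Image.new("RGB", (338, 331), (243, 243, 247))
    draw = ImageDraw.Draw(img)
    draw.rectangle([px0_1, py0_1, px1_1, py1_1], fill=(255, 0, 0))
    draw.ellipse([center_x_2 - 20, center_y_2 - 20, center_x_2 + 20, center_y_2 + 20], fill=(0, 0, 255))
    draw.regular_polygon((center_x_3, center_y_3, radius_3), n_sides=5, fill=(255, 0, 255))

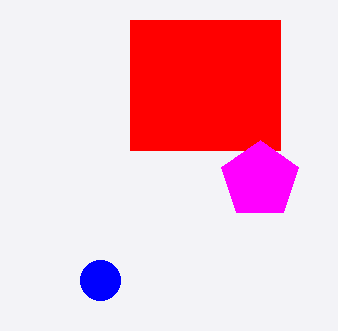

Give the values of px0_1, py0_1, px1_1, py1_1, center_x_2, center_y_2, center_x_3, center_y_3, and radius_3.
px0_1 = 130
py0_1 = 20
px1_1 = 280
py1_1 = 150
center_x_2 = 100
center_y_2 = 280
center_x_3 = 260
center_y_3 = 180
radius_3 = 40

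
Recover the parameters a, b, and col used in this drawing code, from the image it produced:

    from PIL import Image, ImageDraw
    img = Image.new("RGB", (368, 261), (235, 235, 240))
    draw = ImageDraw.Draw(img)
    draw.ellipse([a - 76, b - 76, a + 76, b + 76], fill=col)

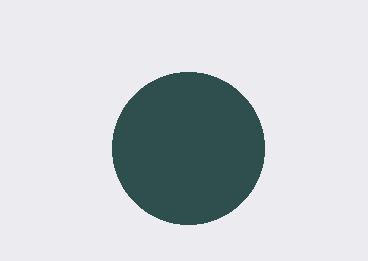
a = 188, b = 148, col = 'darkslategray'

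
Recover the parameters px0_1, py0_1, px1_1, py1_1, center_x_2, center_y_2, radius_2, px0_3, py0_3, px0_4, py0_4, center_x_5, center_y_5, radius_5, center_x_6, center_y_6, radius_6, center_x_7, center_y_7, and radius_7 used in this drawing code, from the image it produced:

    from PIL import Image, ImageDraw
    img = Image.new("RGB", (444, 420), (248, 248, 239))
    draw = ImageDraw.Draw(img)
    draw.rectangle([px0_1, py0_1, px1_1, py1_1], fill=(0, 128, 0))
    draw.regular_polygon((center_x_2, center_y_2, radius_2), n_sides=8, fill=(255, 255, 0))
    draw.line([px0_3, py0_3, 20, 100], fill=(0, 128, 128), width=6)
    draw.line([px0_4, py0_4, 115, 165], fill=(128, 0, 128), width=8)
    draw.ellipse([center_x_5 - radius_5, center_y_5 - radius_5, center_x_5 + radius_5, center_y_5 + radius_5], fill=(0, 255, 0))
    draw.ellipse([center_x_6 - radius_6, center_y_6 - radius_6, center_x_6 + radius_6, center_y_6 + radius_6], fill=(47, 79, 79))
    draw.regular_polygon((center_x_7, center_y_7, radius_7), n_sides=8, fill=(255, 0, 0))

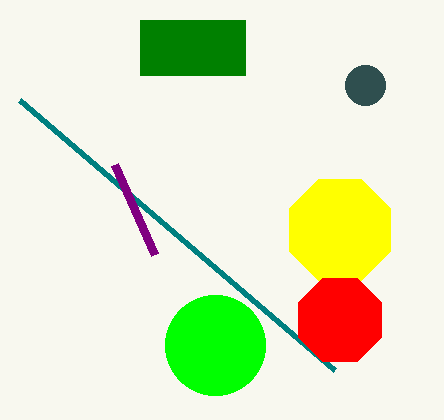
px0_1 = 140
py0_1 = 20
px1_1 = 245
py1_1 = 75
center_x_2 = 340
center_y_2 = 230
radius_2 = 55
px0_3 = 335
py0_3 = 370
px0_4 = 155
py0_4 = 255
center_x_5 = 215
center_y_5 = 345
radius_5 = 50
center_x_6 = 365
center_y_6 = 85
radius_6 = 20
center_x_7 = 340
center_y_7 = 320
radius_7 = 45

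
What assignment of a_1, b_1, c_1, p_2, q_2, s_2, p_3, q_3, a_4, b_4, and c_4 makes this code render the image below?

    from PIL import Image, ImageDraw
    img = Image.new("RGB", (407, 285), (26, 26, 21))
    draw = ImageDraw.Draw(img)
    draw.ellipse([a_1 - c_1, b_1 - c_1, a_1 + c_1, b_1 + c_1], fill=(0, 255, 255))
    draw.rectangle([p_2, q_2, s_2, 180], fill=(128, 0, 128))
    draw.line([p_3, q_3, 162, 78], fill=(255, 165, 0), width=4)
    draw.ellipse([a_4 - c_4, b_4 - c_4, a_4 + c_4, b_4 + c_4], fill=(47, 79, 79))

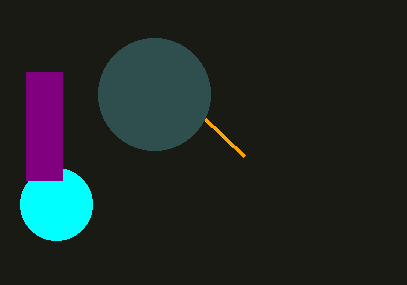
a_1 = 56, b_1 = 204, c_1 = 36, p_2 = 26, q_2 = 72, s_2 = 62, p_3 = 244, q_3 = 156, a_4 = 154, b_4 = 94, c_4 = 56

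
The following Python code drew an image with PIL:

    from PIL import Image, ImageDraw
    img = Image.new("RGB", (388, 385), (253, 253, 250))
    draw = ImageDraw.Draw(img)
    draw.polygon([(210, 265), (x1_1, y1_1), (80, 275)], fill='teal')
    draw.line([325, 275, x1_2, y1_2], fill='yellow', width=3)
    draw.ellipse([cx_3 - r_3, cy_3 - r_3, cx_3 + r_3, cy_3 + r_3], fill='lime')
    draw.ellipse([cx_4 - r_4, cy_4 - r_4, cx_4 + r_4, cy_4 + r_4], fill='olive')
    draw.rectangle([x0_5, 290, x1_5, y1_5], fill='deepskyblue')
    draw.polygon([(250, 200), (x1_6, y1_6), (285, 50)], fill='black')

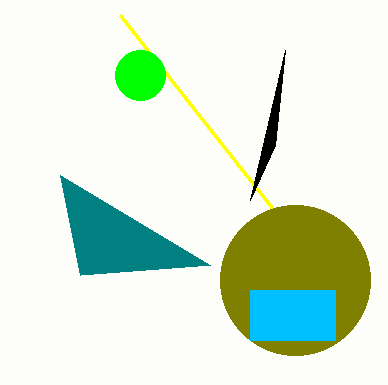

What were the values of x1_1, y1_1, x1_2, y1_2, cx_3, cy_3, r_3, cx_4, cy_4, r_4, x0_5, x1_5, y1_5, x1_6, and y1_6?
x1_1 = 60
y1_1 = 175
x1_2 = 120
y1_2 = 15
cx_3 = 140
cy_3 = 75
r_3 = 25
cx_4 = 295
cy_4 = 280
r_4 = 75
x0_5 = 250
x1_5 = 335
y1_5 = 340
x1_6 = 275
y1_6 = 145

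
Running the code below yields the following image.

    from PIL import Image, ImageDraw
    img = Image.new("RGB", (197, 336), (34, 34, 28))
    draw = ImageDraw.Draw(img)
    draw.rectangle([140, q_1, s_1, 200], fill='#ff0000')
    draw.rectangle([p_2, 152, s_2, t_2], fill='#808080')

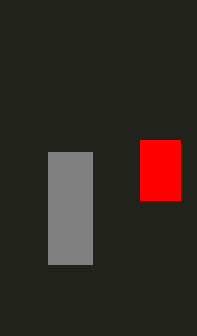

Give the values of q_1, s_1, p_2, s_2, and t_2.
q_1 = 140, s_1 = 180, p_2 = 48, s_2 = 92, t_2 = 264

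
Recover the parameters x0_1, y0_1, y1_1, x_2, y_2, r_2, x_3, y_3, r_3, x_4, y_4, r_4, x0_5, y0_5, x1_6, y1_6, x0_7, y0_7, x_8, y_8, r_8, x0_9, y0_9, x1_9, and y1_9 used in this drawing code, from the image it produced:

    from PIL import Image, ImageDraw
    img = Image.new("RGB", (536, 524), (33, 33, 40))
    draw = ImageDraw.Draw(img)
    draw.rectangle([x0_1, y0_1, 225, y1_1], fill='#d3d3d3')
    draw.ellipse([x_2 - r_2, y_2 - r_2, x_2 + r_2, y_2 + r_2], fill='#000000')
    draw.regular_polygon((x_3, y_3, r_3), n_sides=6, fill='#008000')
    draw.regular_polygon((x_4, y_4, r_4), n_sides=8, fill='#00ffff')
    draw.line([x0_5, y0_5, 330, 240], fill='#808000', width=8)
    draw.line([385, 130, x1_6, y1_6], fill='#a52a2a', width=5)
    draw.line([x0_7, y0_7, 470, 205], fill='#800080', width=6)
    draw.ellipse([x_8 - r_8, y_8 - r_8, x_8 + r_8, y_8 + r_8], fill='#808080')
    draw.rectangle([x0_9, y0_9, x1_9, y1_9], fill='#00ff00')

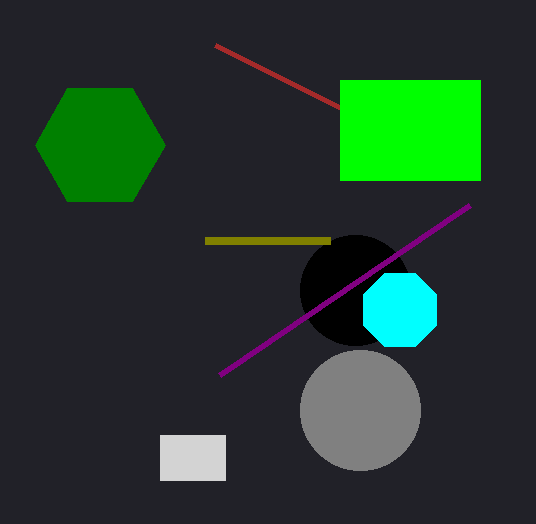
x0_1 = 160; y0_1 = 435; y1_1 = 480; x_2 = 355; y_2 = 290; r_2 = 55; x_3 = 100; y_3 = 145; r_3 = 65; x_4 = 400; y_4 = 310; r_4 = 40; x0_5 = 205; y0_5 = 240; x1_6 = 215; y1_6 = 45; x0_7 = 220; y0_7 = 375; x_8 = 360; y_8 = 410; r_8 = 60; x0_9 = 340; y0_9 = 80; x1_9 = 480; y1_9 = 180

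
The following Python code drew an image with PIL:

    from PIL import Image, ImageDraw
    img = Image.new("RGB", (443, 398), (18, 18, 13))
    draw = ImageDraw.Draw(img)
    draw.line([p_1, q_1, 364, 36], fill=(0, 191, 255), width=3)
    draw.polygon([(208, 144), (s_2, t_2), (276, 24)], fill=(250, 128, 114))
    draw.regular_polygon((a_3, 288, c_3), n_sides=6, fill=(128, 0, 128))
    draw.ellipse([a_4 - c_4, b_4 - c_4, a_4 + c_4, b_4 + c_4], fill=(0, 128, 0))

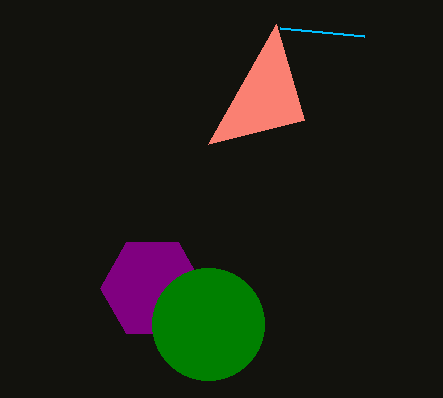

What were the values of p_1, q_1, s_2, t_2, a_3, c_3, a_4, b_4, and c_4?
p_1 = 280; q_1 = 28; s_2 = 304; t_2 = 120; a_3 = 152; c_3 = 52; a_4 = 208; b_4 = 324; c_4 = 56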